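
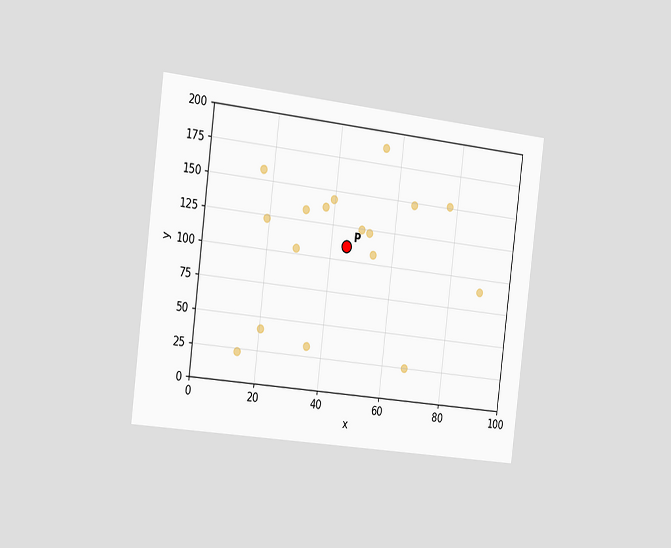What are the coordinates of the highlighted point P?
The chart is tilted about 7° clockwise and viewed slightly from the left. Following the gridlines from P to each axis, P sits at (45, 110).

(45, 110)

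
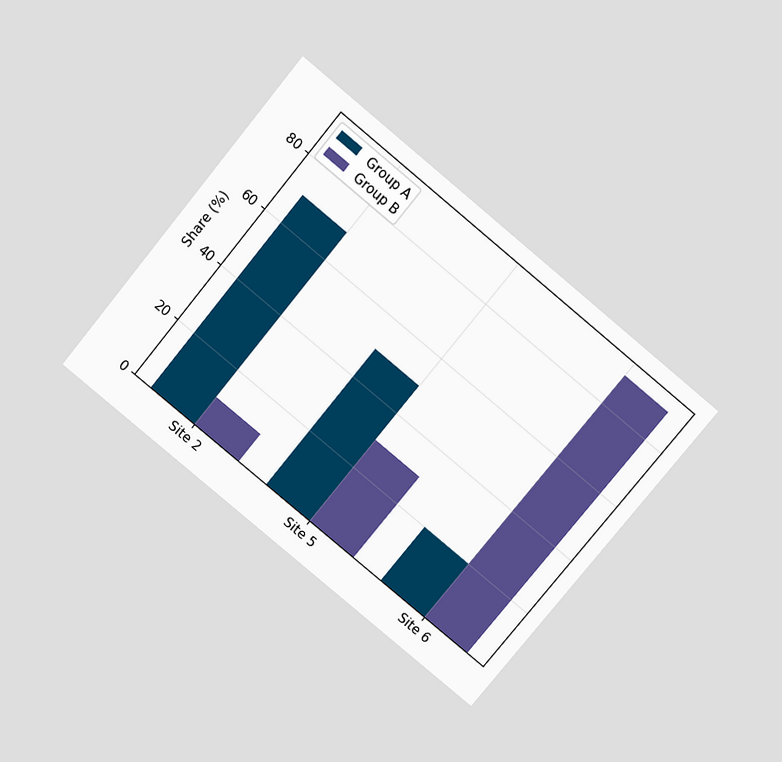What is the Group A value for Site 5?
The chart is tilted about 40° clockwise and viewed slightly from above. The Group A bar at Site 5 reaches 50% on the y-axis.

50%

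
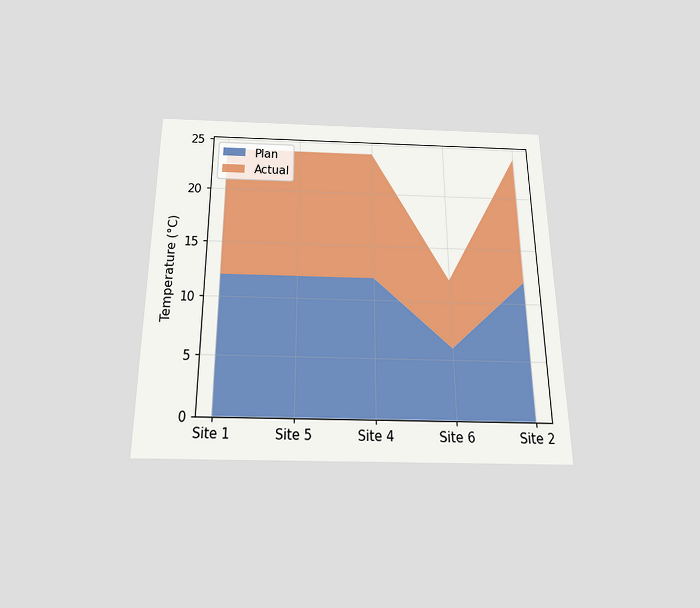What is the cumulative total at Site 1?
The chart is viewed slightly from below. The stacked total at Site 1 reaches 24°C.

24°C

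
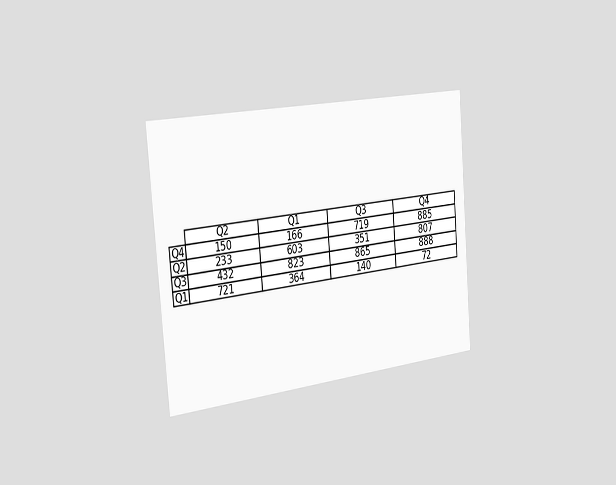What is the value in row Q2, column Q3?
351

The chart is tilted about 5° counter-clockwise and viewed slightly from the left. The (Q2, Q3) cell reads 351.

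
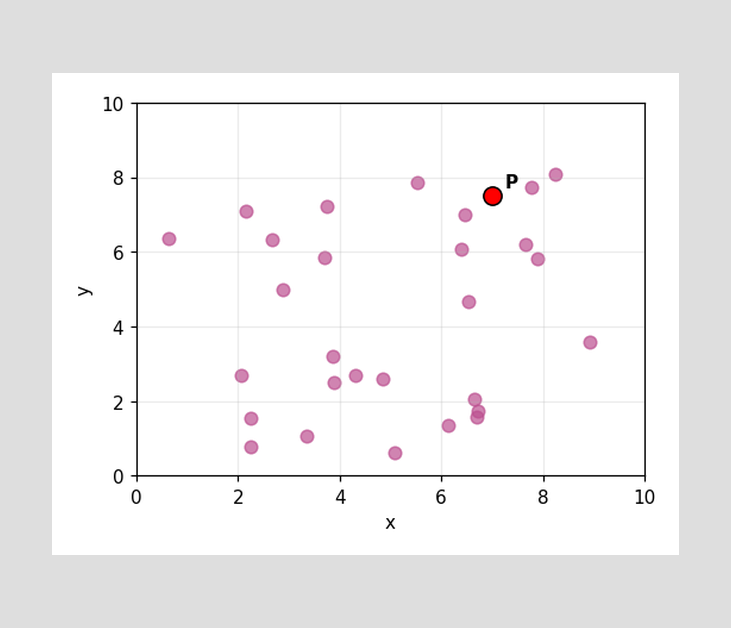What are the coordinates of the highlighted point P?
(7, 7.5)

Following the gridlines from P to each axis, P sits at (7, 7.5).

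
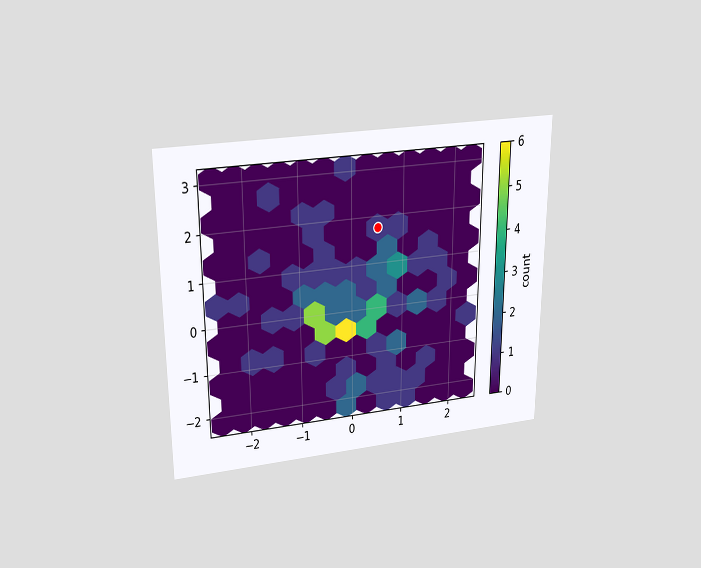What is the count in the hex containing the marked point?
The chart is viewed slightly from above. The marked hex reads 1 on the colorbar.

1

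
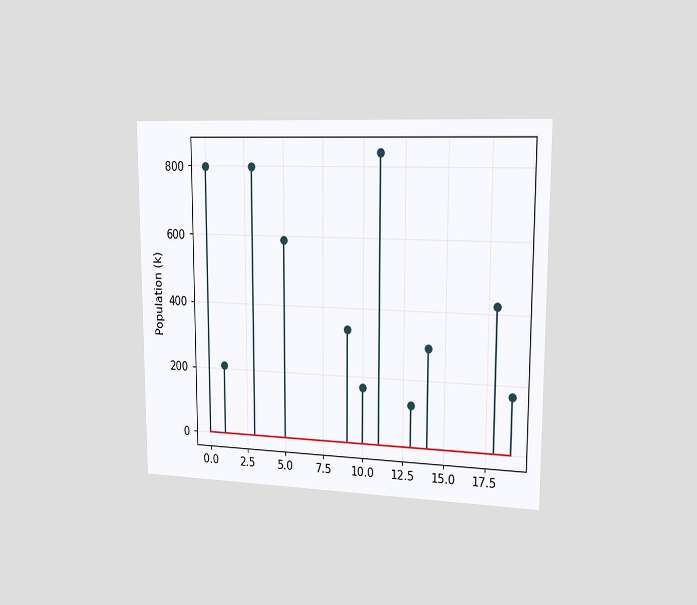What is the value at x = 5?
The chart is viewed slightly from the right. The stem at x=5 reaches 588k.

588k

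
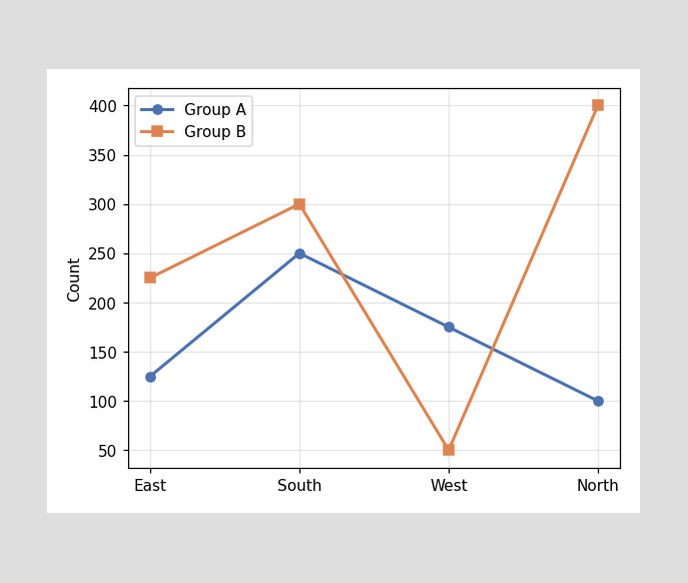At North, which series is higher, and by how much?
Group B, by 300

At North, Group B sits above the other line by 300.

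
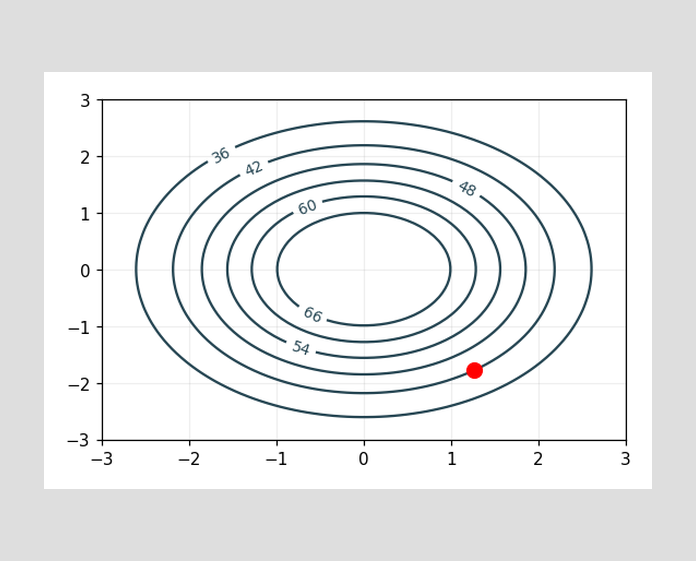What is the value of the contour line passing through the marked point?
42

The marked point sits on the contour labelled 42.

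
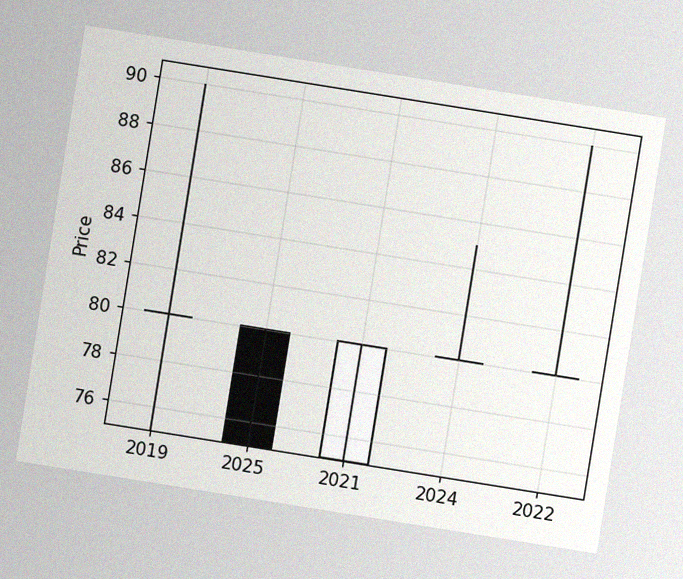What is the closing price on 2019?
80

The chart is tilted about 9° clockwise, with some photo noise. The 2019 candle closes at 80.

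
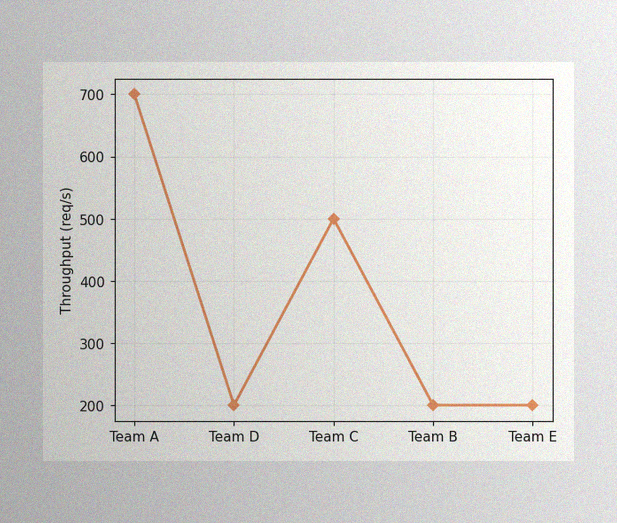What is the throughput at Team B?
The image has some photo noise and uneven lighting. At Team B, the line is at 200req/s.

200req/s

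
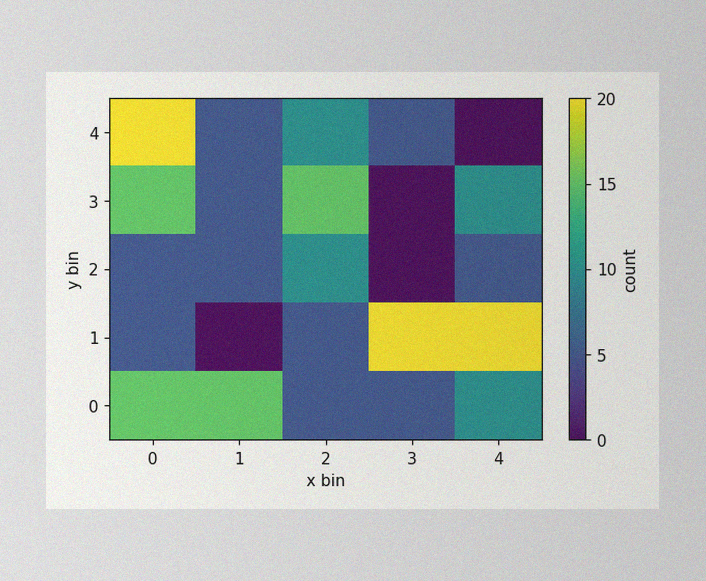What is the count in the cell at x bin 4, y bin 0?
The image has some photo noise and uneven lighting. Matching the cell (4, 0) against the colorbar gives 10.

10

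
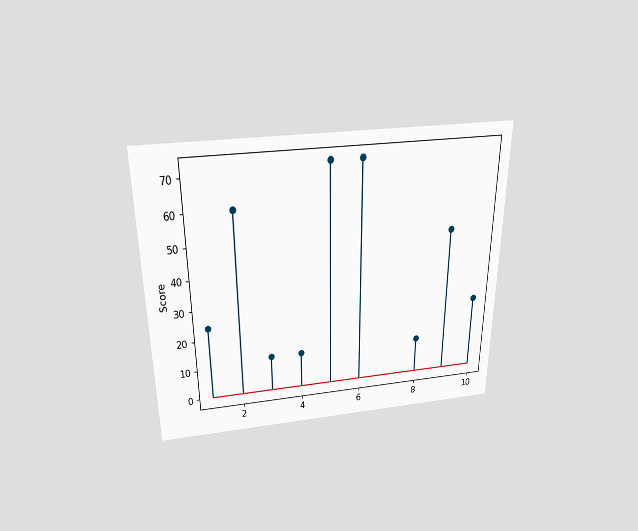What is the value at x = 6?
72

The chart is viewed slightly from above. The stem at x=6 reaches 72.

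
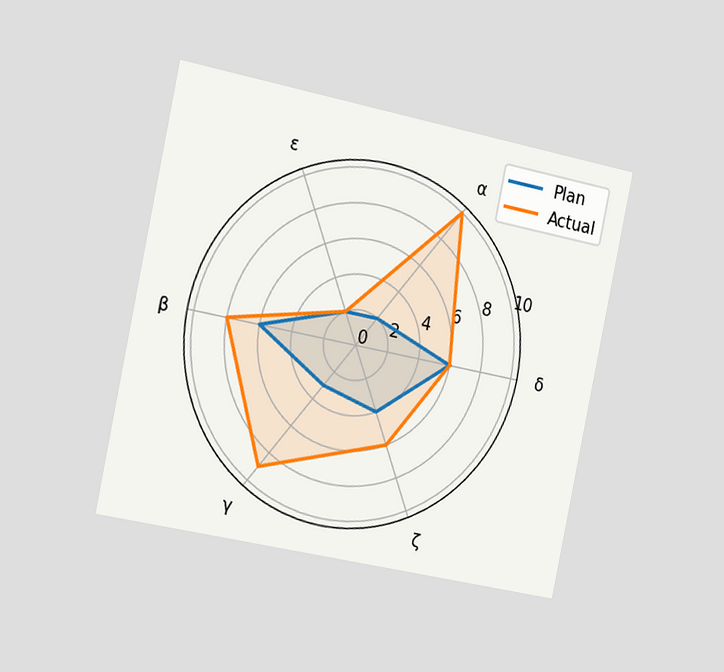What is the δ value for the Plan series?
6

The chart is tilted about 12° clockwise and viewed slightly from the left. On the δ axis, Plan reaches 6.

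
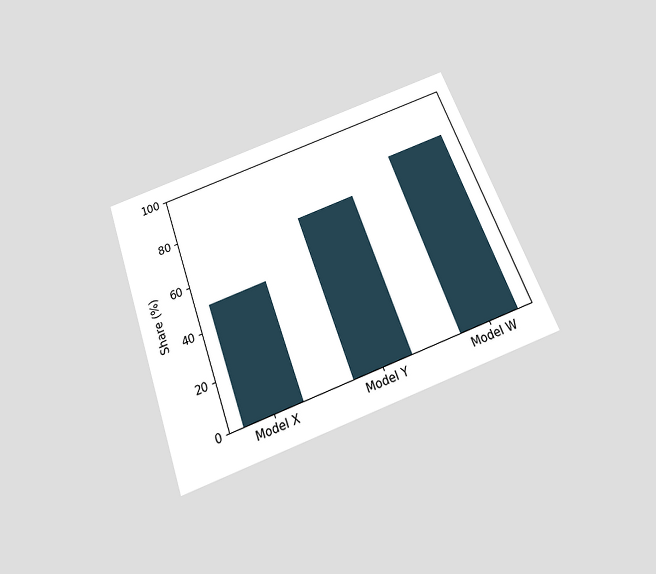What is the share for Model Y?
70%

The chart is tilted about 20° counter-clockwise and viewed slightly from below. Reading along the chart's y-axis, the Model Y bar reaches 70%.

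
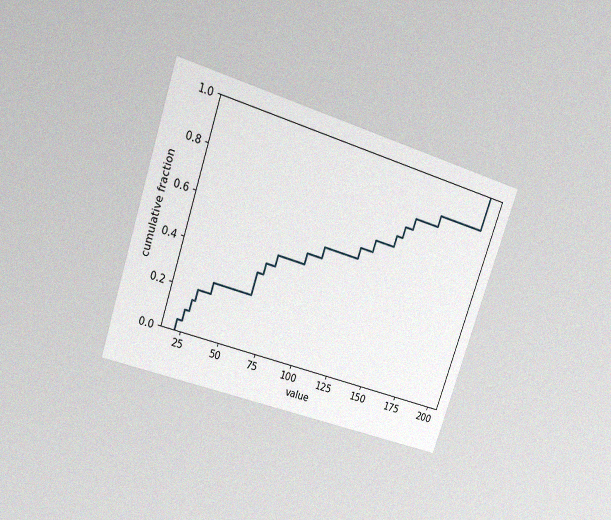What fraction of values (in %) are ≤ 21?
The chart is tilted about 19° clockwise and viewed at a slight angle, with some photo noise. At x=21 the ECDF step is at 5%.

5%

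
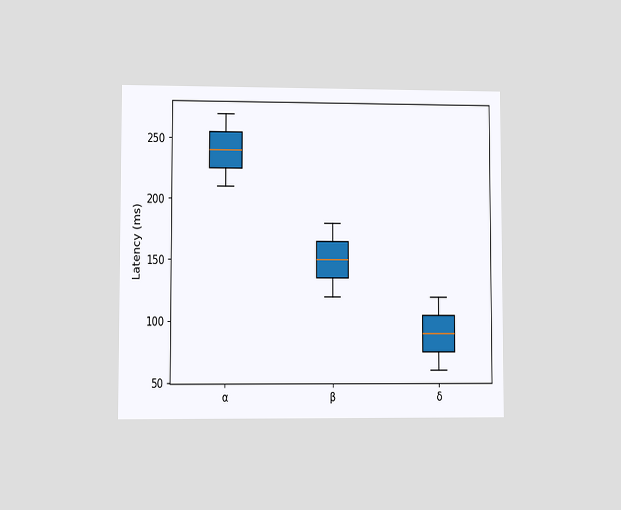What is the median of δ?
90ms

The chart is viewed at a slight angle. The median line in the δ box sits at 90ms.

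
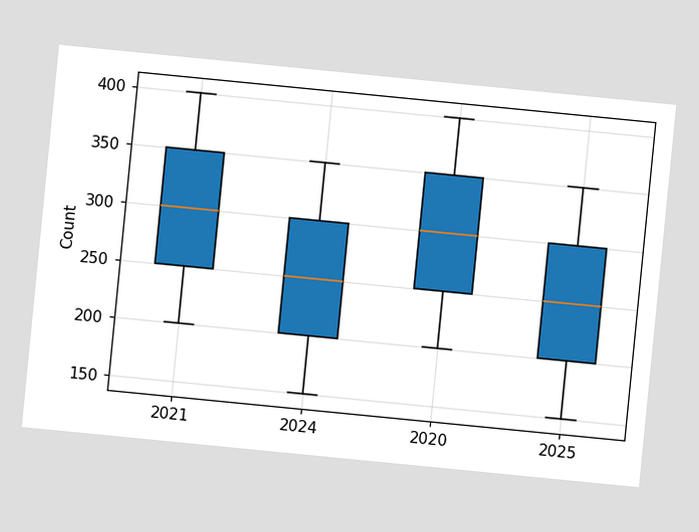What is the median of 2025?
250

The chart is tilted about 6° clockwise. The median line in the 2025 box sits at 250.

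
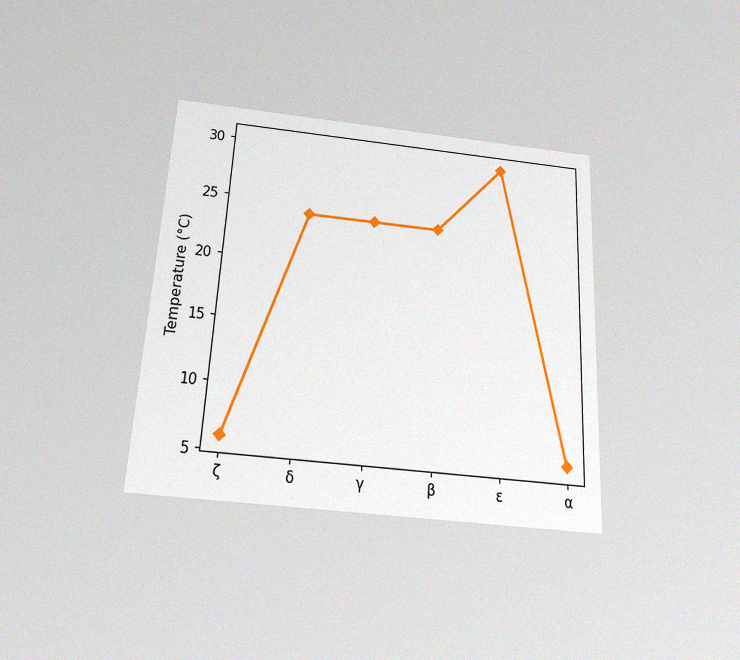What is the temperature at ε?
The chart is tilted about 3° clockwise and viewed slightly from below, with some photo noise. At ε, the line is at 30°C.

30°C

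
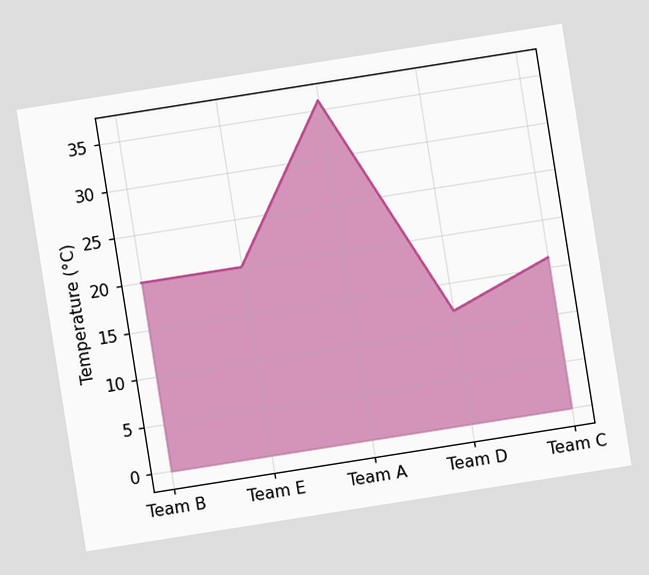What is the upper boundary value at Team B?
The chart is tilted about 9° counter-clockwise. At Team B the upper boundary is at 20°C.

20°C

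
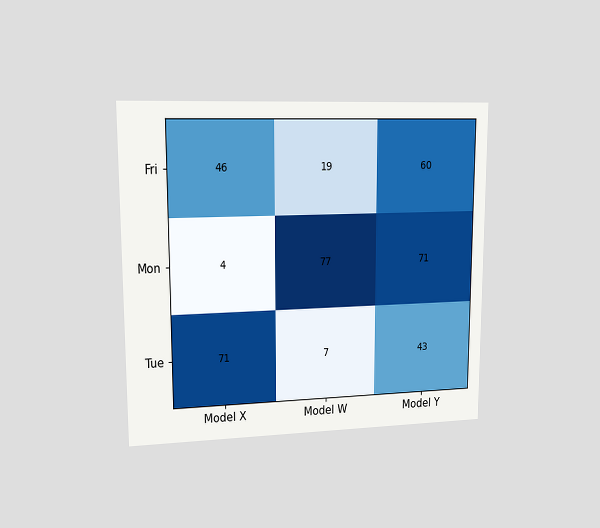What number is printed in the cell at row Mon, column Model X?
4

The chart is viewed at a slight angle. The (Mon, Model X) cell reads 4.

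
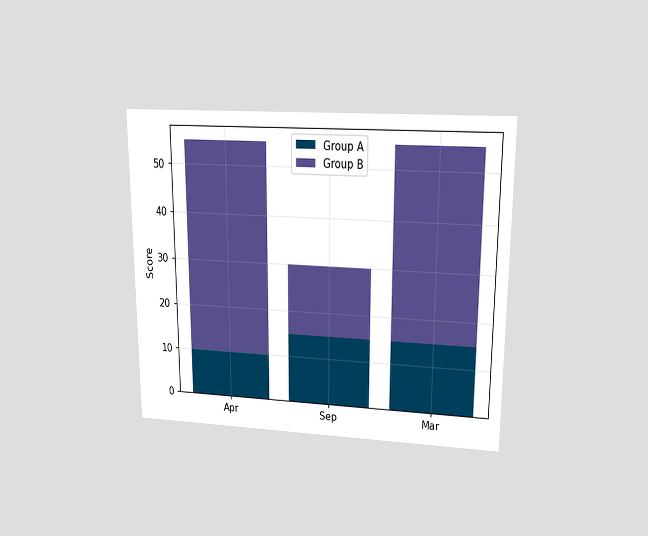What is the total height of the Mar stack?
The chart is viewed at a slight angle. The Mar stack's top reaches 55 on the y-axis.

55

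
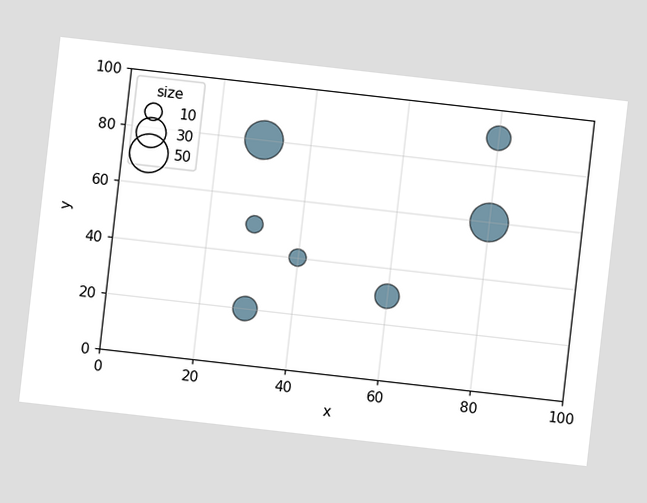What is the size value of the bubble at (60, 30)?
20

The chart is tilted about 6° clockwise. Matching the bubble at (60, 30) against the size legend gives 20.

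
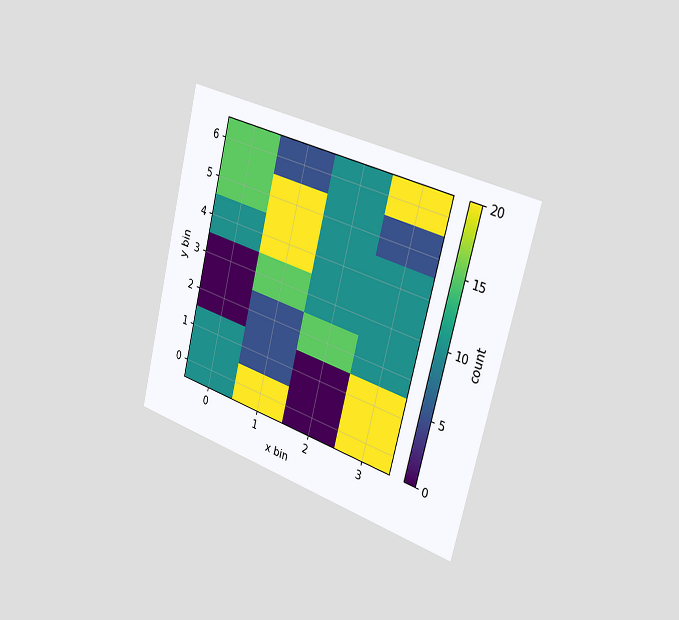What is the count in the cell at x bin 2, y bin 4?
10

The chart is tilted about 14° clockwise and viewed slightly from the right. Matching the cell (2, 4) against the colorbar gives 10.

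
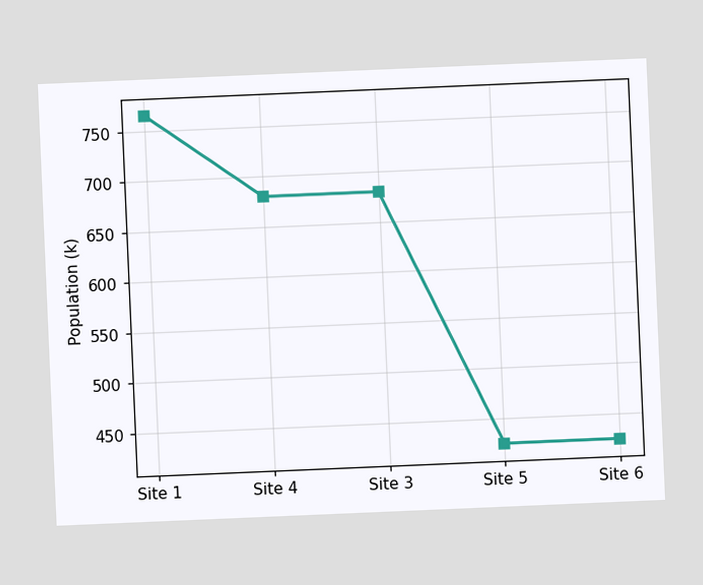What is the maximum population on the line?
765k

The chart is tilted about 2° counter-clockwise. The highest point is at Site 1, and reading across to the y-axis gives 765k.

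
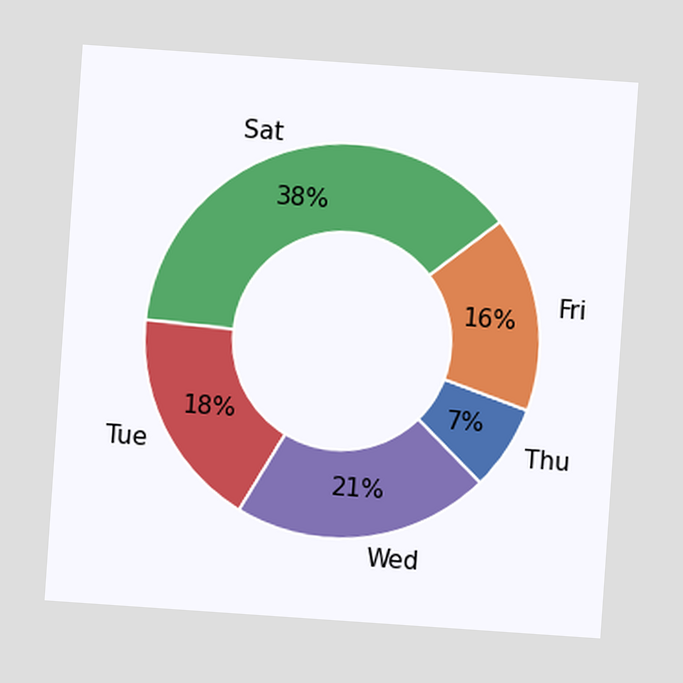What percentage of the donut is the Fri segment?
The chart is tilted about 4° clockwise. The Fri segment takes up 16% of the ring.

16%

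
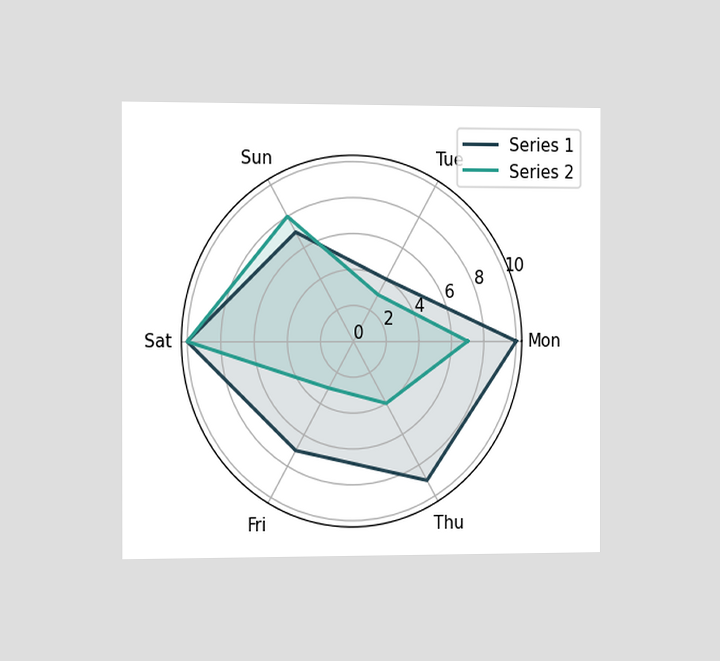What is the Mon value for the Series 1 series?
The chart is viewed slightly from the left. On the Mon axis, Series 1 reaches 10.

10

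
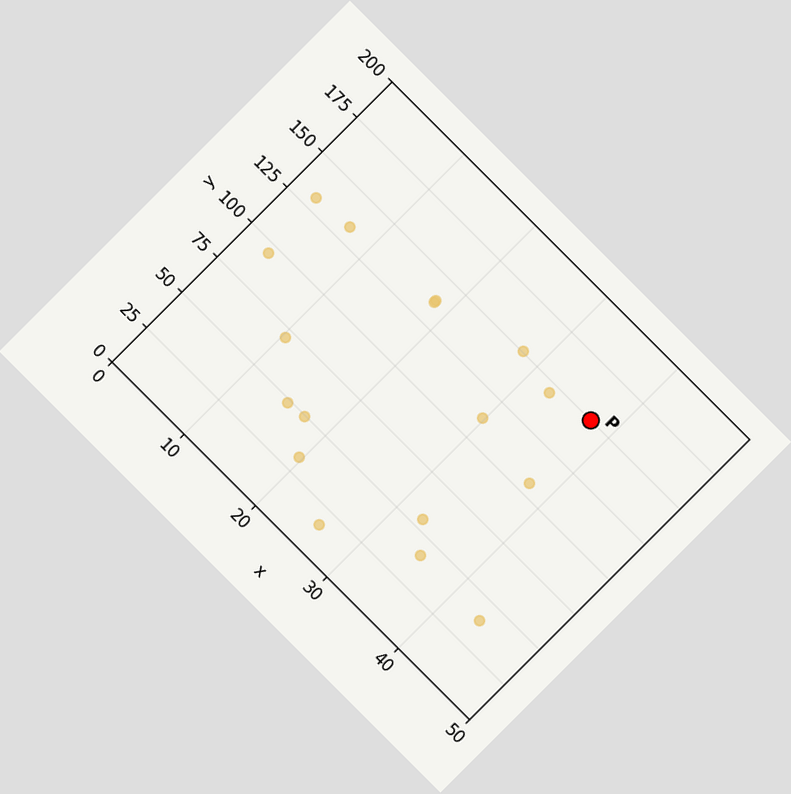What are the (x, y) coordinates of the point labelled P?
(37.5, 150)

The chart is tilted about 45° clockwise. Following the gridlines from P to each axis, P sits at (37.5, 150).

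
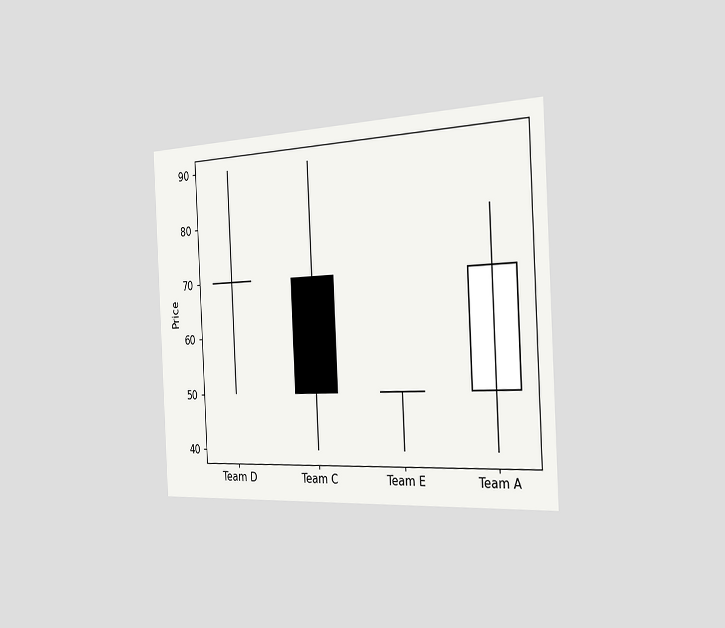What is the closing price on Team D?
The chart is tilted about 3° counter-clockwise and viewed slightly from the right. The Team D candle closes at 70.

70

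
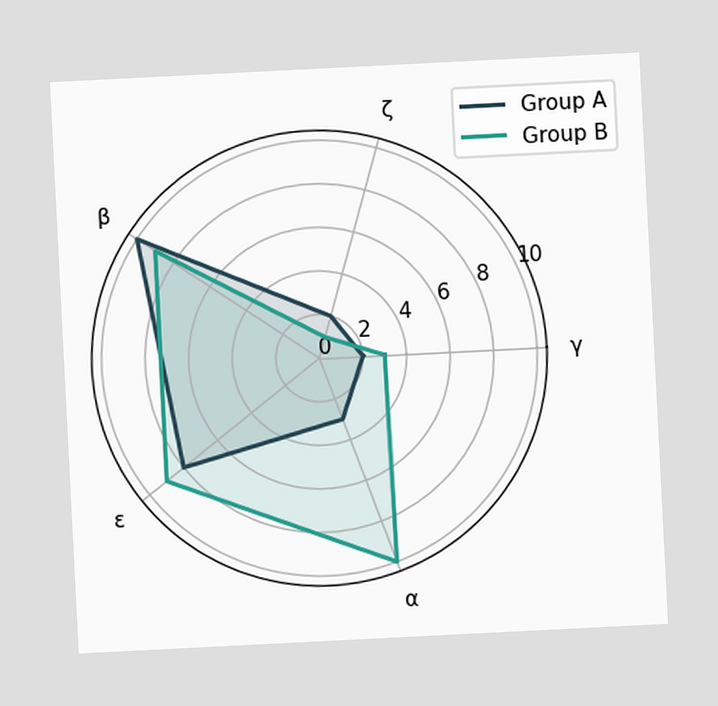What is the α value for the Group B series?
The chart is tilted about 3° counter-clockwise. On the α axis, Group B reaches 10.

10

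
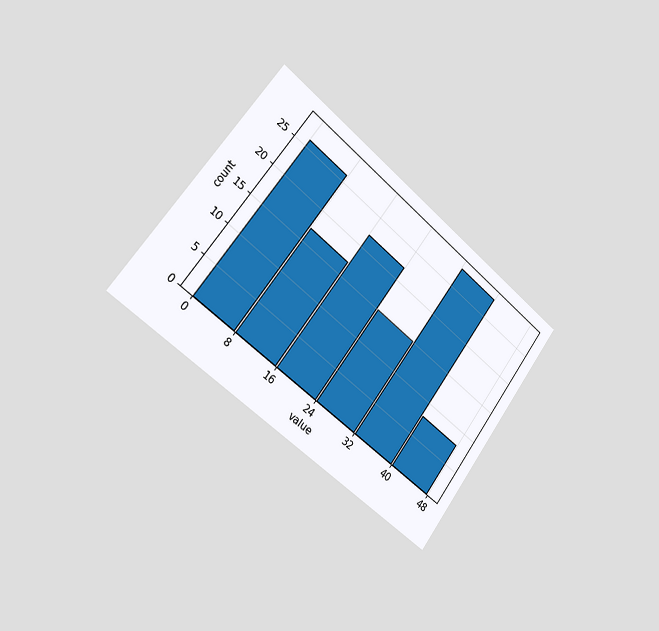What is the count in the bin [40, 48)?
The chart is tilted about 38° clockwise and viewed slightly from the left. The [40, 48) bin has height 8.

8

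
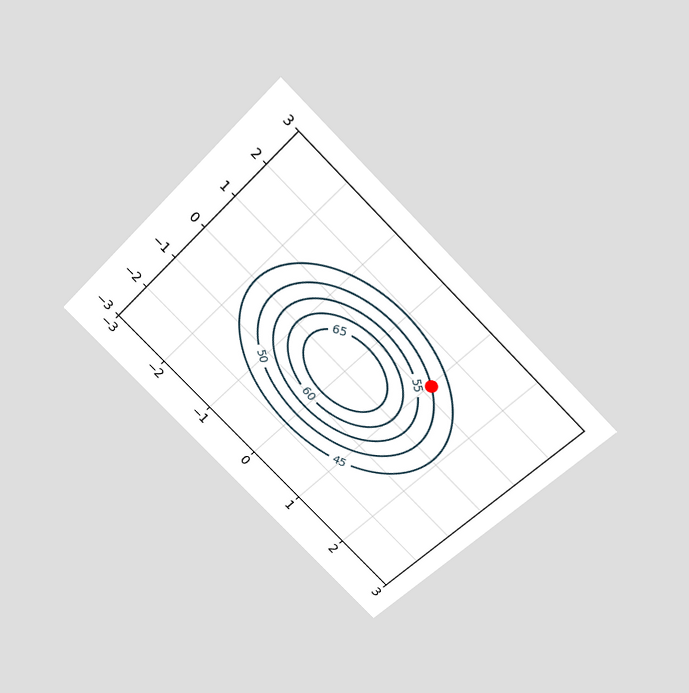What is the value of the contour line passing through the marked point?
50

The chart is tilted about 45° clockwise and viewed slightly from above. The marked point sits on the contour labelled 50.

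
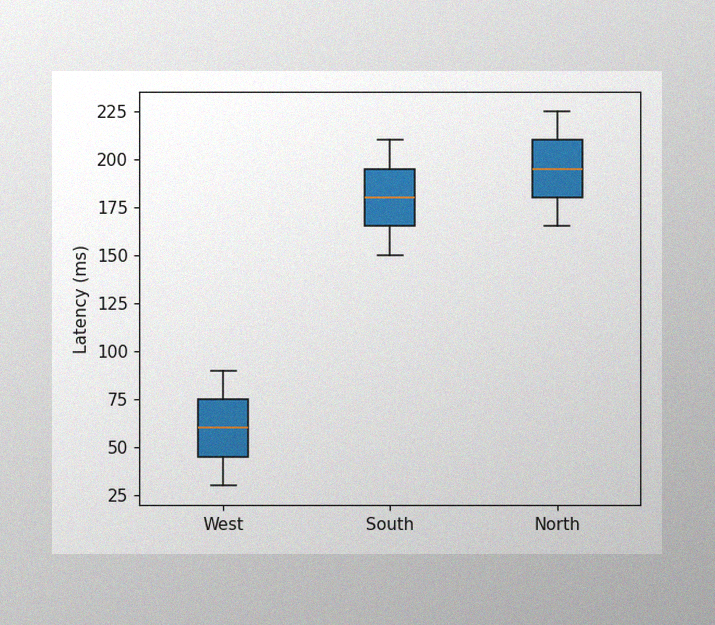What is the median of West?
60ms

The image has some photo noise and uneven lighting. The median line in the West box sits at 60ms.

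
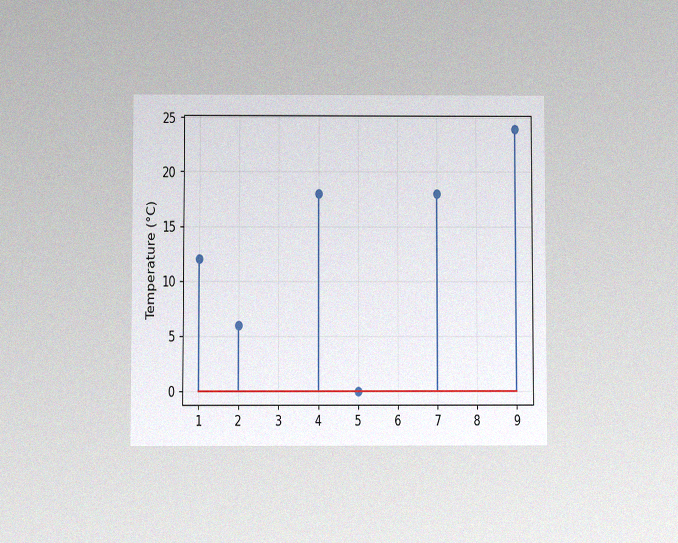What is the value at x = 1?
The chart is viewed at a slight angle, with some photo noise. The stem at x=1 reaches 12°C.

12°C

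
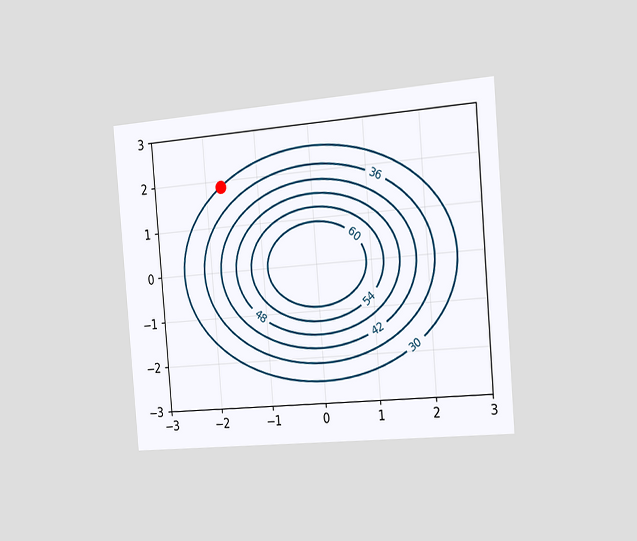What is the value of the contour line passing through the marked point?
The chart is tilted about 5° counter-clockwise and viewed slightly from the right. The marked point sits on the contour labelled 30.

30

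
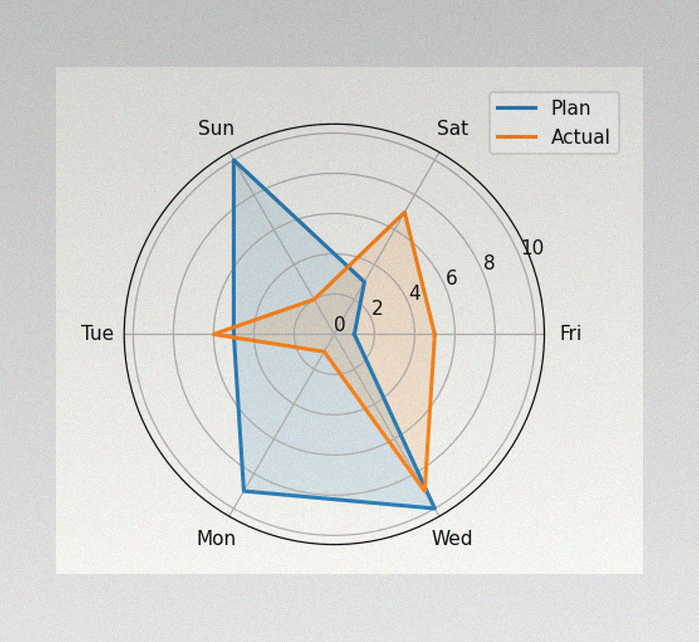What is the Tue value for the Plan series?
5

The image has some photo noise and uneven lighting. On the Tue axis, Plan reaches 5.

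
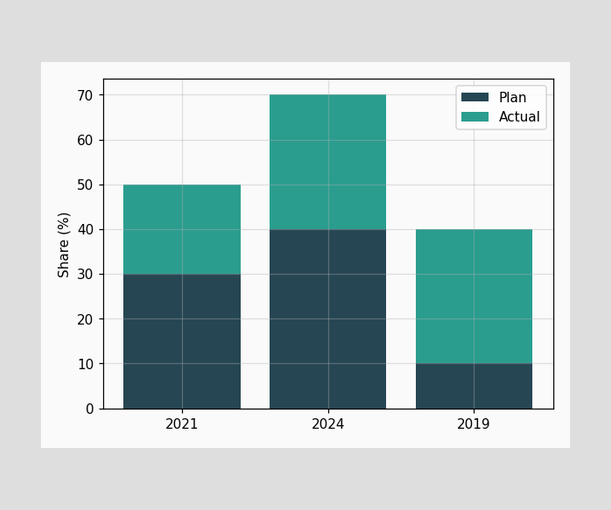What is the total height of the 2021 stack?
The 2021 stack's top reaches 50% on the y-axis.

50%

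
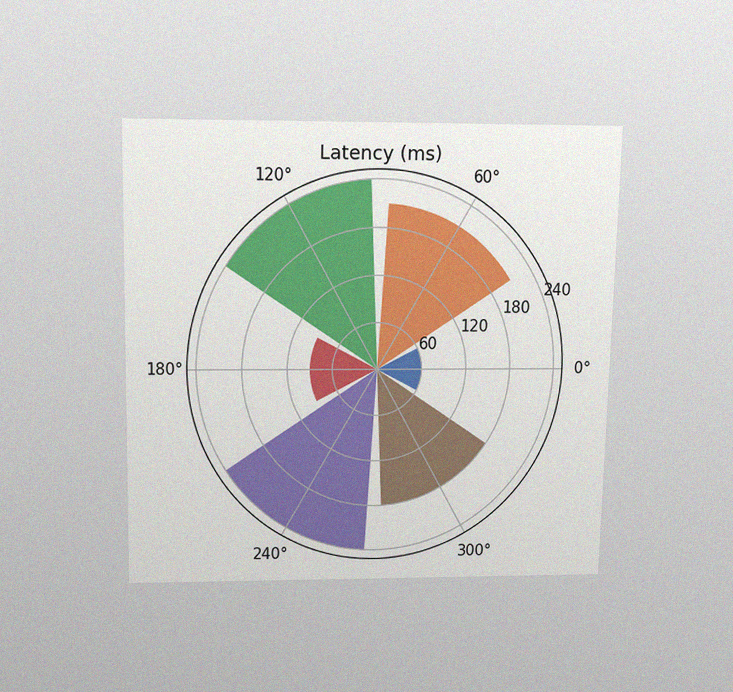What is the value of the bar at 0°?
The chart is viewed slightly from above, with some photo noise. The bar at 0° reaches 60ms on the radial axis.

60ms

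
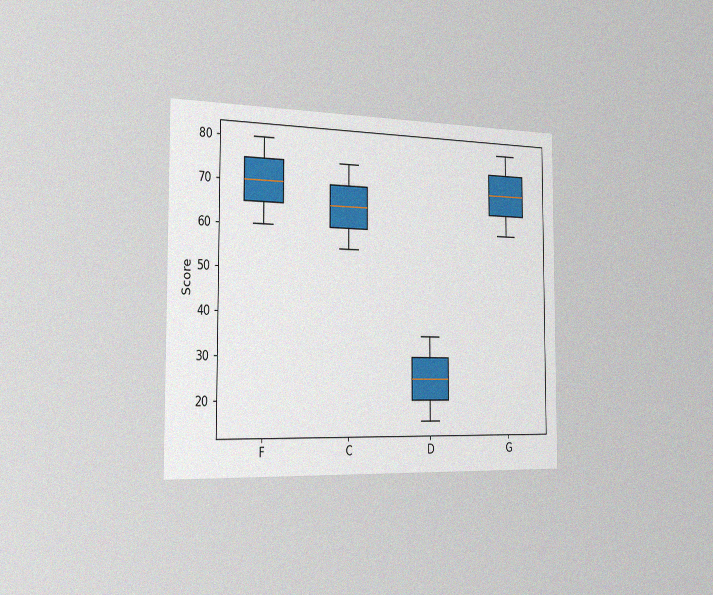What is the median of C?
The chart is viewed slightly from the left, with some photo noise. The median line in the C box sits at 65.

65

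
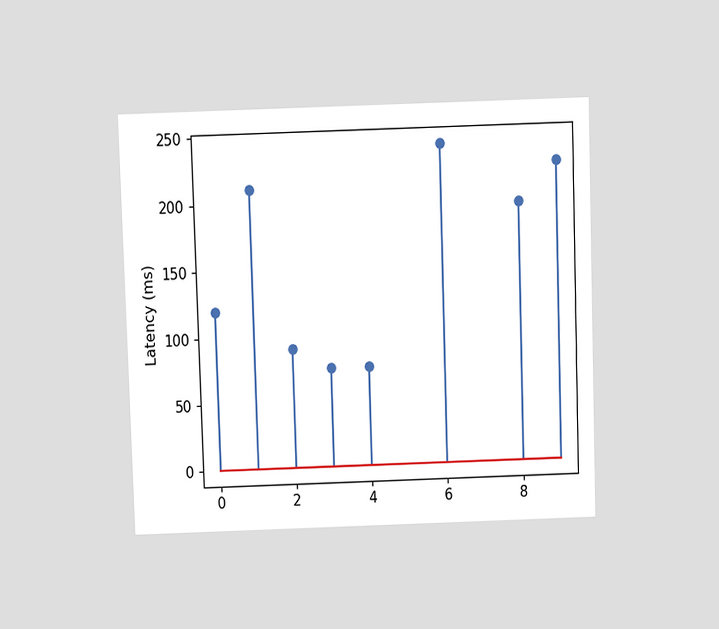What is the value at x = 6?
240ms

The chart is viewed slightly from above. The stem at x=6 reaches 240ms.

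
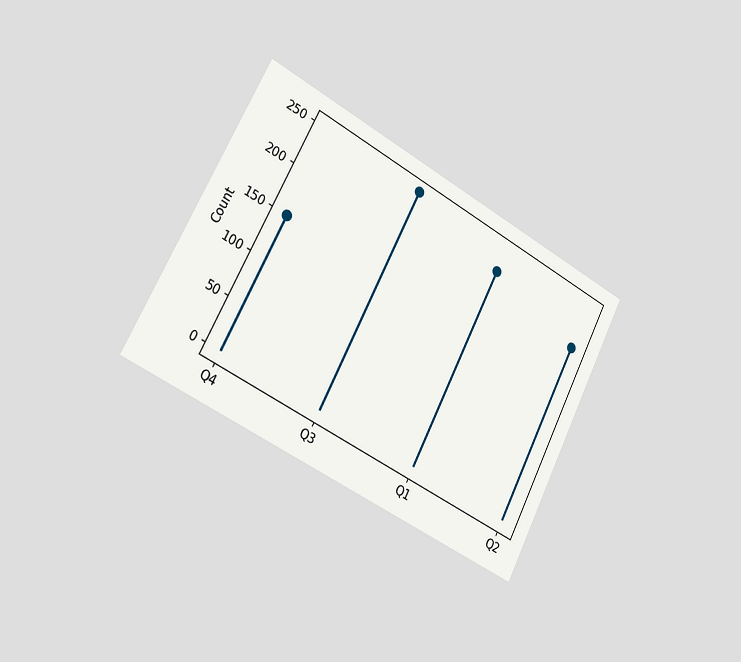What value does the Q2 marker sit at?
200

The chart is tilted about 27° clockwise and viewed slightly from the left. The Q2 marker sits at 200.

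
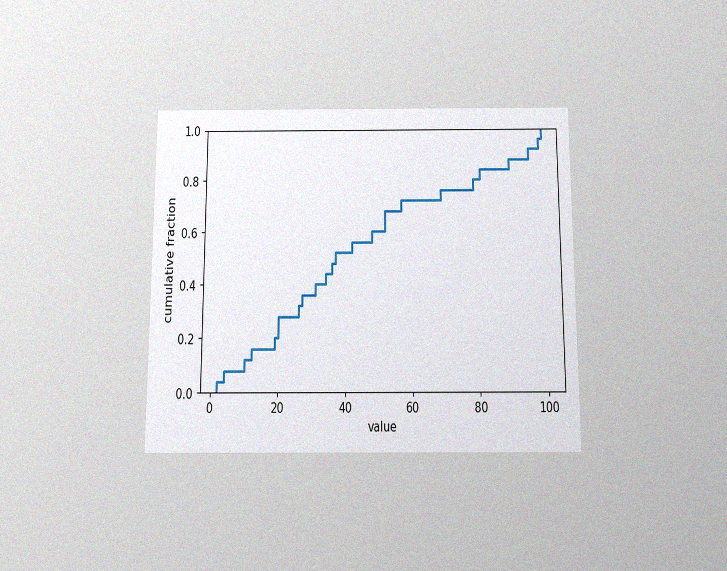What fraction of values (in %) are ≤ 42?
56%

The chart is viewed slightly from below, with some photo noise. At x=42 the ECDF step is at 56%.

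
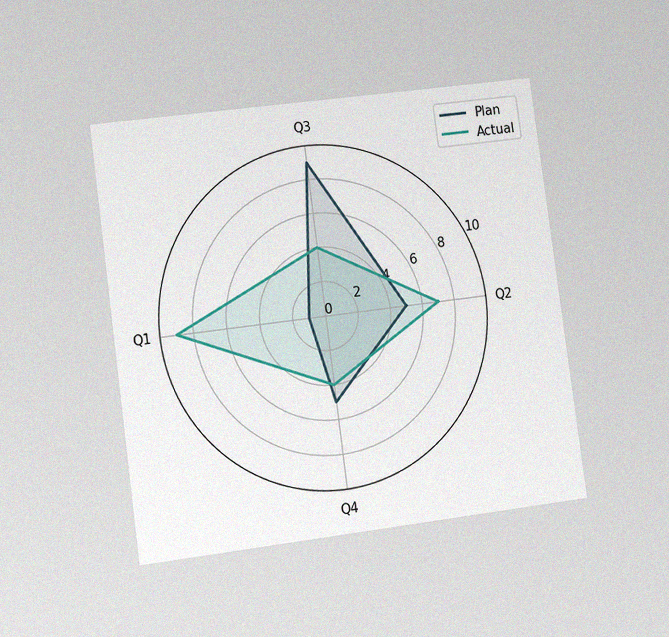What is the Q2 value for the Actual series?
The chart is tilted about 8° counter-clockwise and viewed at a slight angle, with some photo noise. On the Q2 axis, Actual reaches 7.

7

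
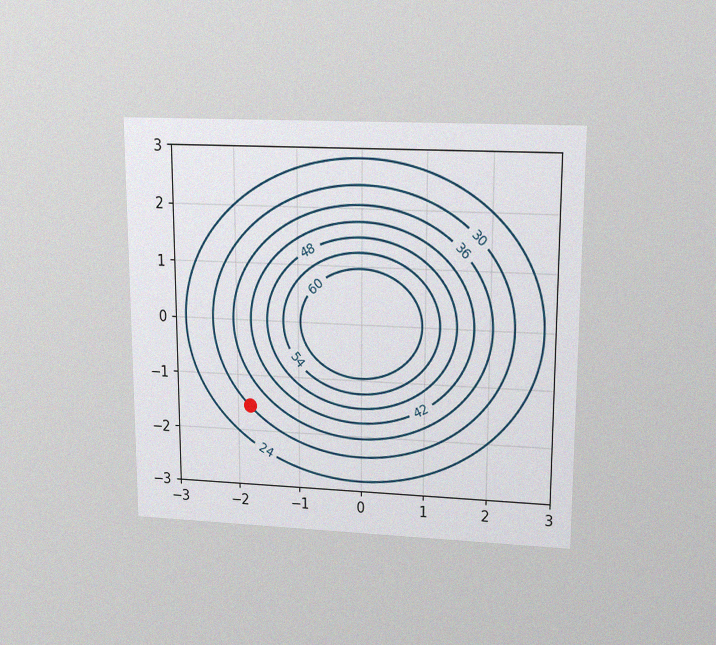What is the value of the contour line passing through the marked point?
30

The chart is viewed slightly from above, with some photo noise. The marked point sits on the contour labelled 30.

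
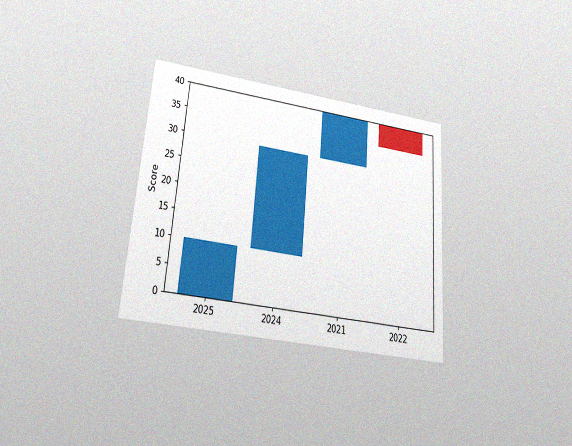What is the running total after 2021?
The chart is tilted about 5° clockwise and viewed at a slight angle, with some photo noise. After 2021 the running total reaches 40.

40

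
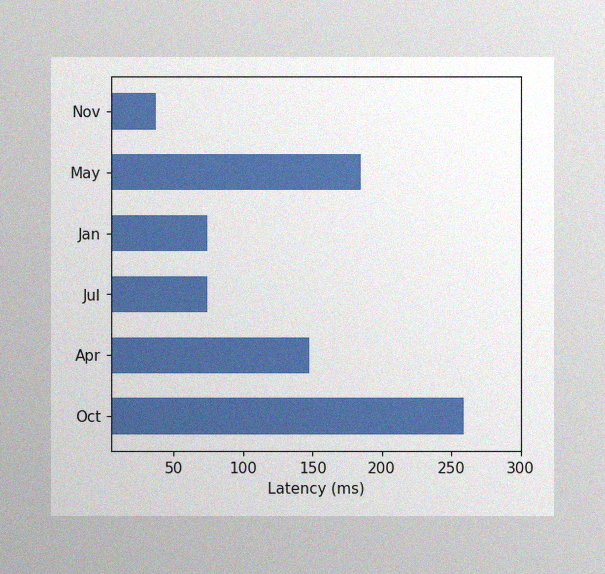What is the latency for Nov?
37ms

The image has some photo noise and uneven lighting. Reading along the chart's x-axis, the Nov bar reaches 37ms.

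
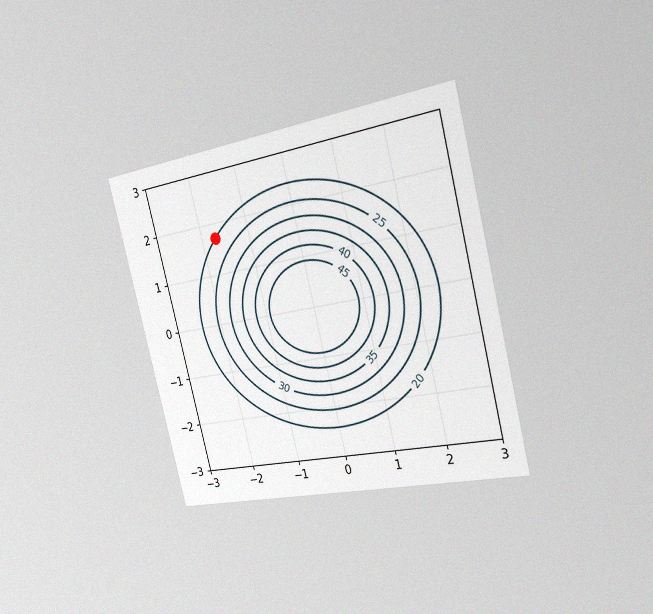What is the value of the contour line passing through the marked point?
20

The chart is tilted about 14° counter-clockwise and viewed slightly from the right, with some photo noise. The marked point sits on the contour labelled 20.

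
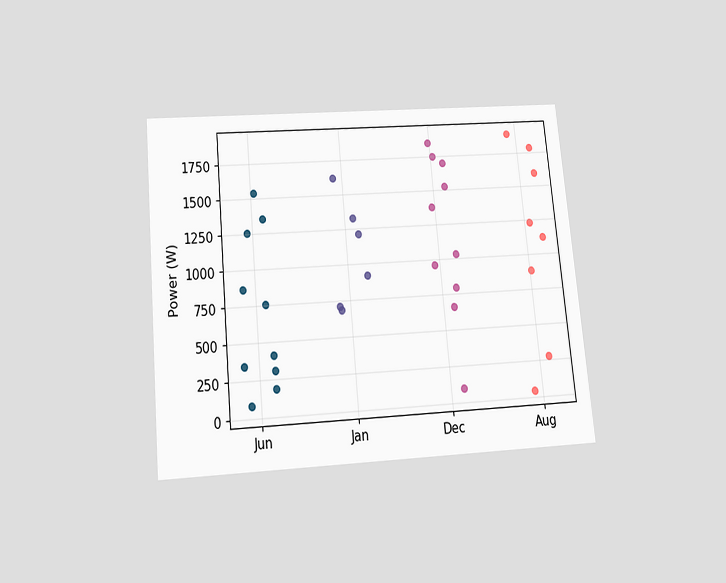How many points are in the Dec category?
The chart is tilted about 5° counter-clockwise and viewed slightly from below. Counting the markers in the Dec column gives 10.

10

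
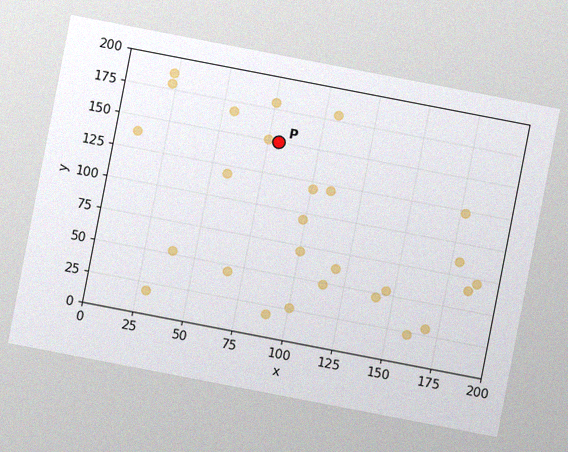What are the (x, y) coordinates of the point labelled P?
(80, 150)

The chart is tilted about 11° clockwise, with some photo noise. Following the gridlines from P to each axis, P sits at (80, 150).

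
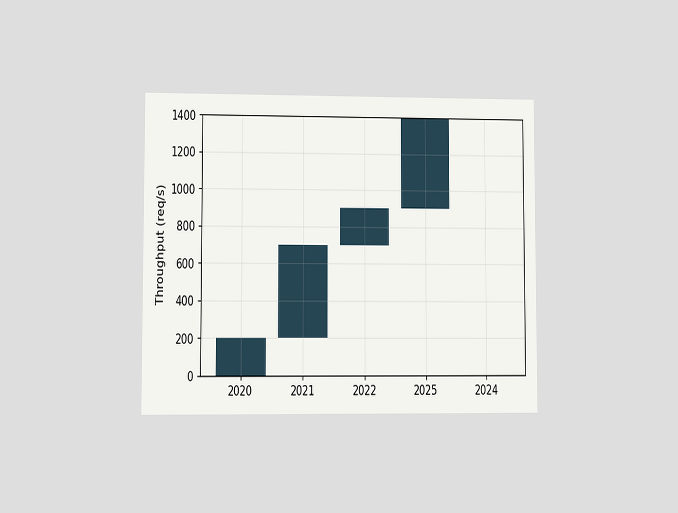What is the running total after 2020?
200req/s

The chart is viewed at a slight angle. After 2020 the running total reaches 200req/s.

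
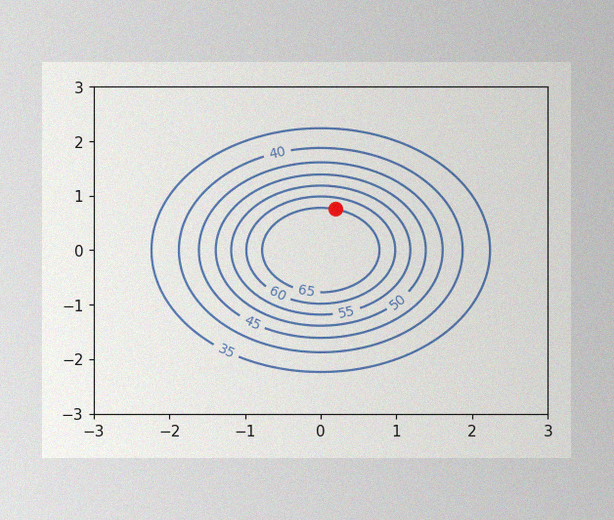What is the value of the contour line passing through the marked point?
The image has some photo noise and uneven lighting. The marked point sits on the contour labelled 65.

65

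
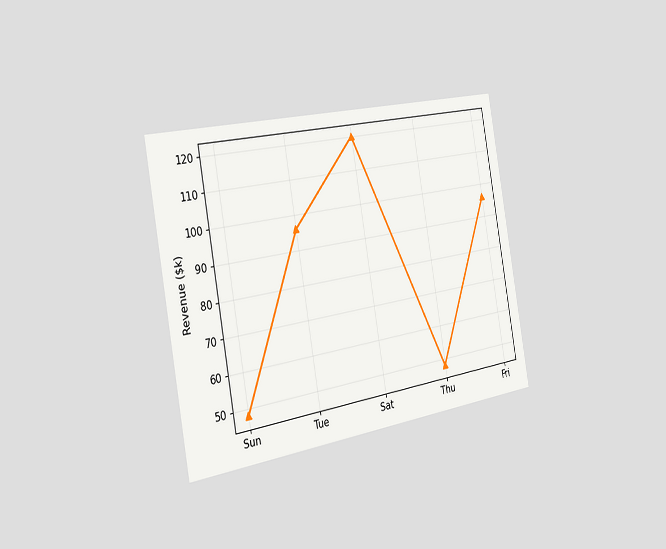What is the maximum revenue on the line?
The chart is tilted about 10° counter-clockwise and viewed slightly from the left. The highest point is at Sat, and reading across to the y-axis gives $120k.

$120k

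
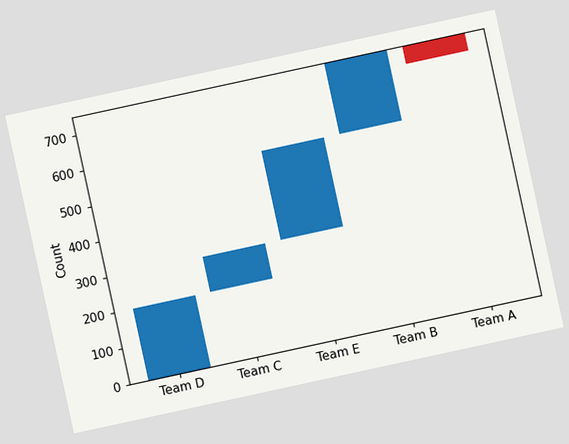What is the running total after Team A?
700

The chart is tilted about 12° counter-clockwise. After Team A the running total reaches 700.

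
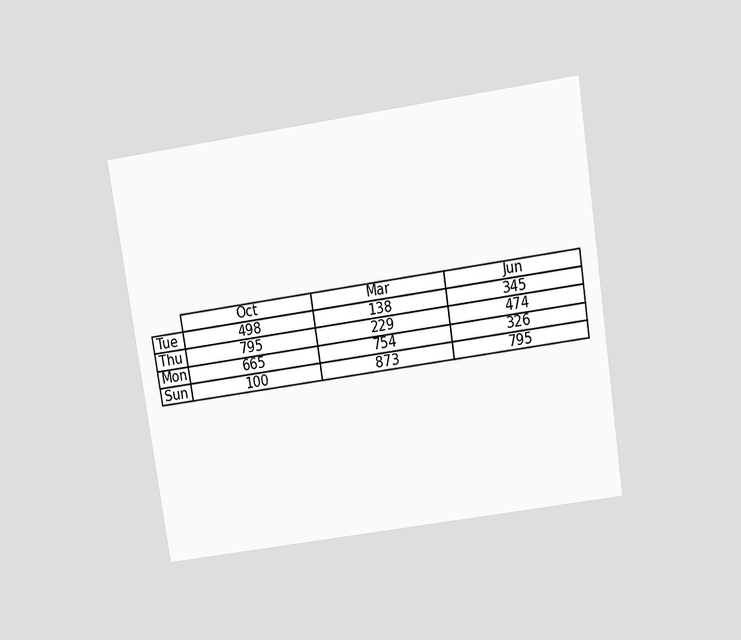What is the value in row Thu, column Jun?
The chart is tilted about 9° counter-clockwise and viewed slightly from above. The (Thu, Jun) cell reads 474.

474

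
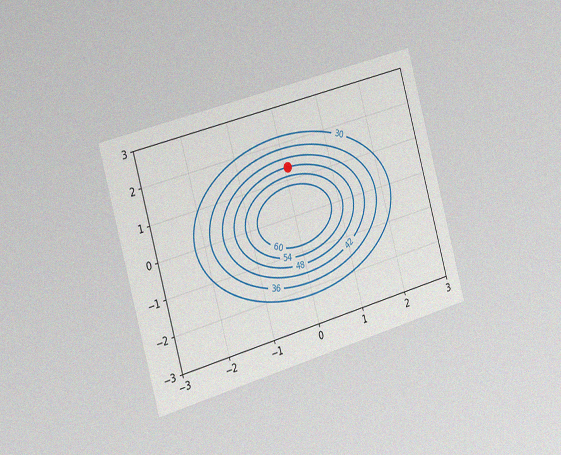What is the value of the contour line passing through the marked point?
48

The chart is tilted about 16° counter-clockwise and viewed slightly from the left, with some photo noise. The marked point sits on the contour labelled 48.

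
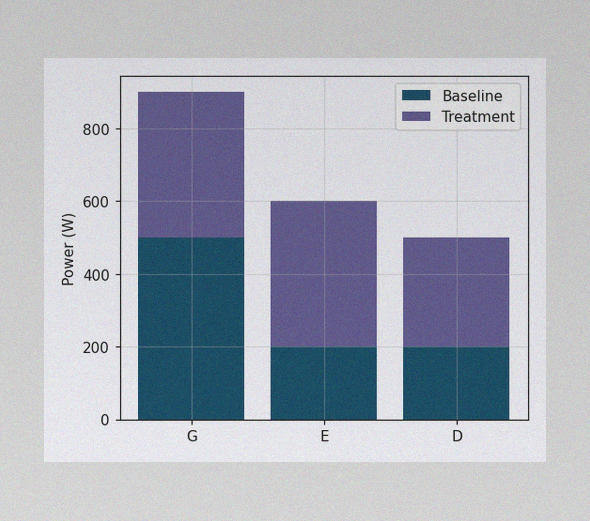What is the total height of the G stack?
900W

The image has some photo noise and uneven lighting. The G stack's top reaches 900W on the y-axis.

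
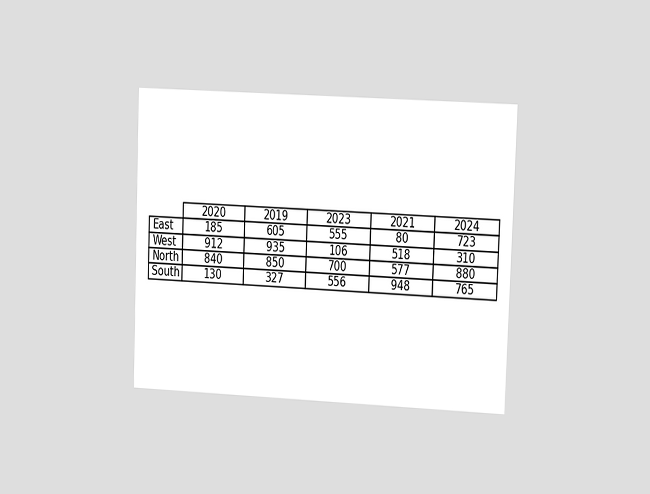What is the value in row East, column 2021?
The chart is tilted about 2° clockwise and viewed at a slight angle. The (East, 2021) cell reads 80.

80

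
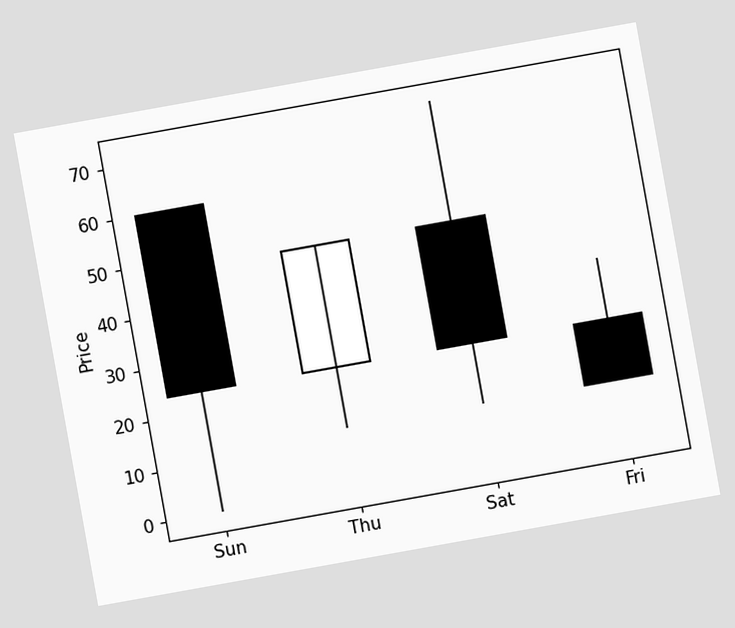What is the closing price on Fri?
The chart is tilted about 10° counter-clockwise. The Fri candle closes at 12.

12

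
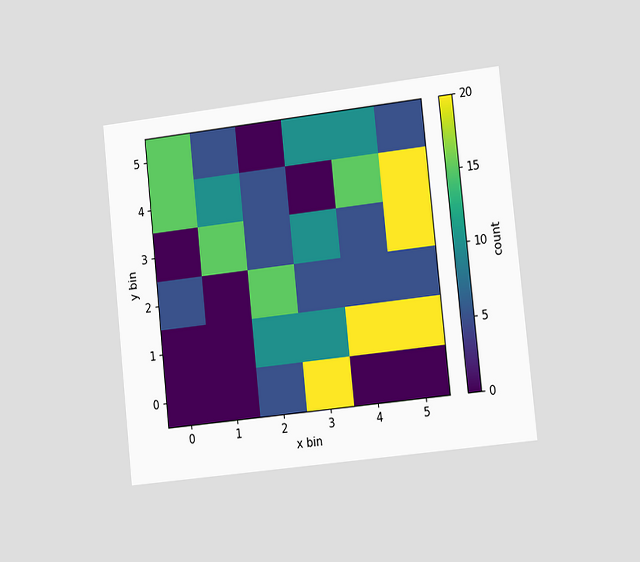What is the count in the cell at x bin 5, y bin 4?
The chart is tilted about 6° counter-clockwise and viewed slightly from the right. Matching the cell (5, 4) against the colorbar gives 20.

20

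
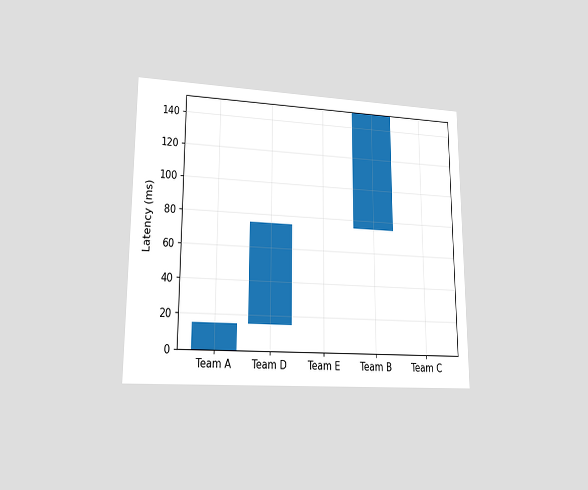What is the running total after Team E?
75ms

The chart is viewed at a slight angle. After Team E the running total reaches 75ms.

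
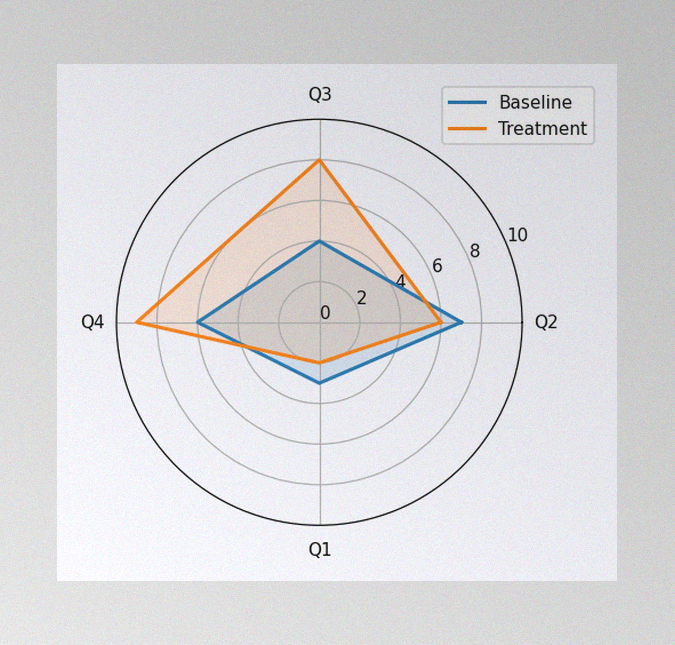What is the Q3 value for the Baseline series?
4

The image has some photo noise and uneven lighting. On the Q3 axis, Baseline reaches 4.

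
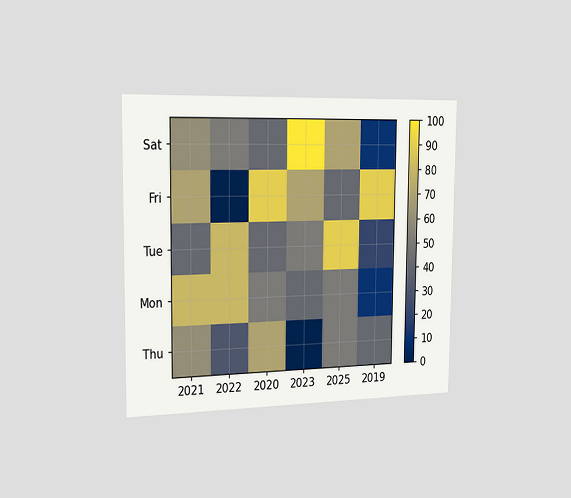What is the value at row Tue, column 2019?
20

The chart is viewed slightly from the left. Matching cell (Tue, 2019) against the colorbar gives 20.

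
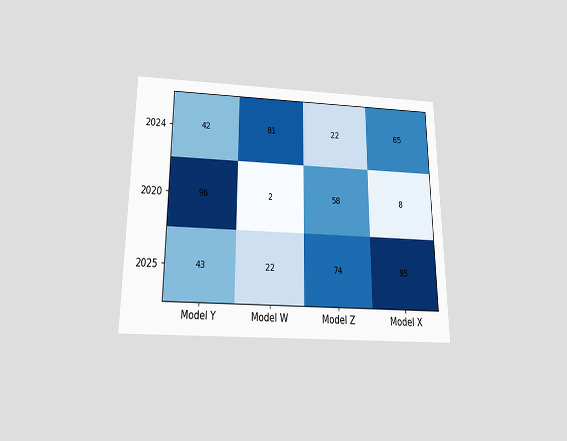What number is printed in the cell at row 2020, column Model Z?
58

The chart is viewed slightly from below. The (2020, Model Z) cell reads 58.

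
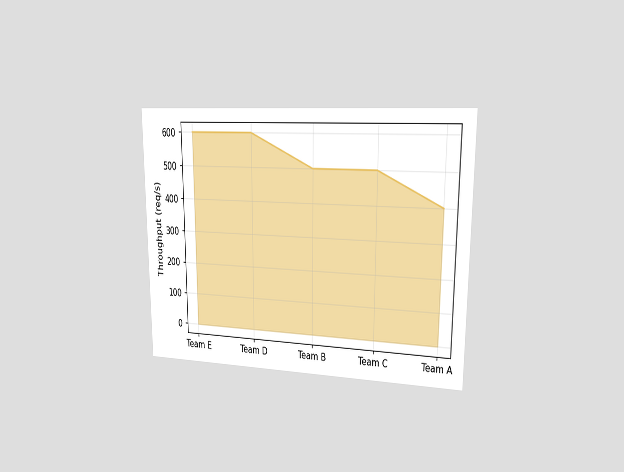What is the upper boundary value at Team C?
500req/s

The chart is viewed slightly from the right. At Team C the upper boundary is at 500req/s.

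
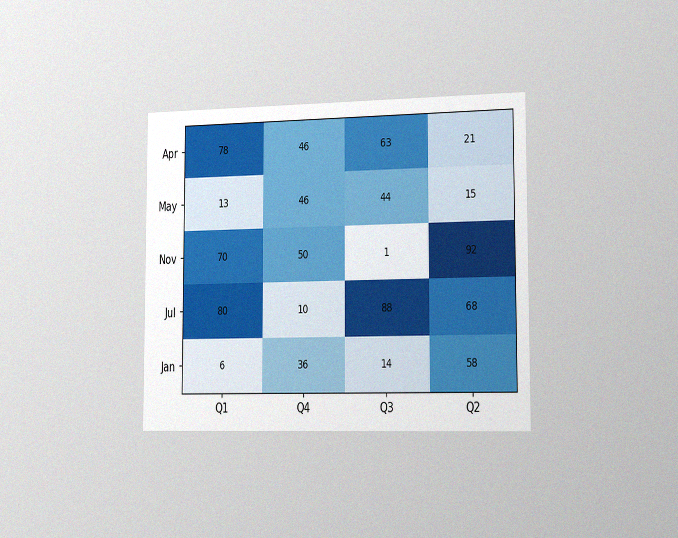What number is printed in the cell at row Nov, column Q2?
92

The chart is viewed slightly from the right, with some photo noise. The (Nov, Q2) cell reads 92.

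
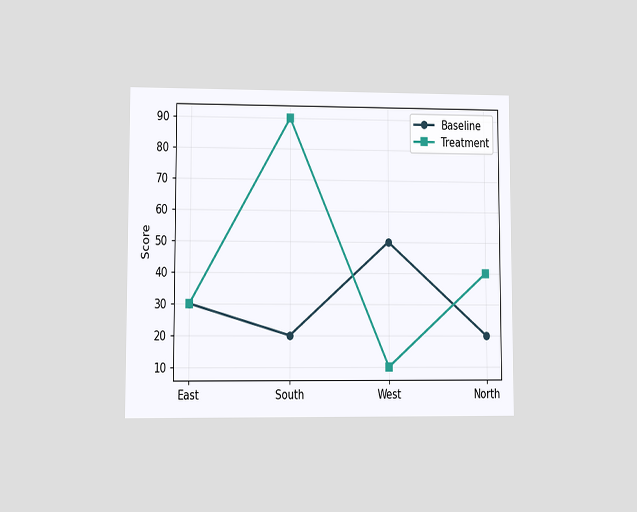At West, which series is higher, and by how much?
The chart is viewed at a slight angle. At West, Baseline sits above the other line by 40.

Baseline, by 40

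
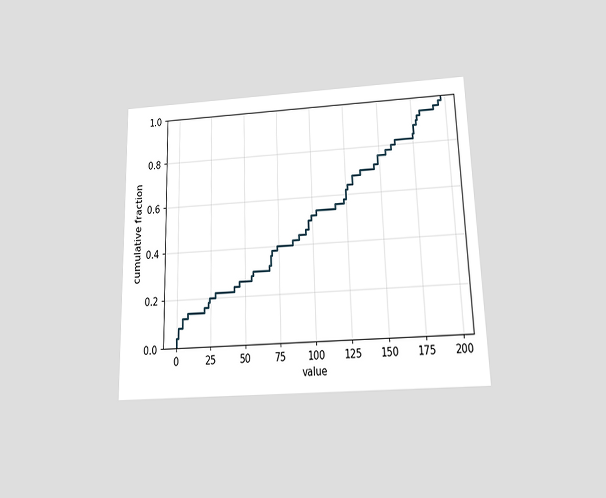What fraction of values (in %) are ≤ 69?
36%

The chart is viewed slightly from below. At x=69 the ECDF step is at 36%.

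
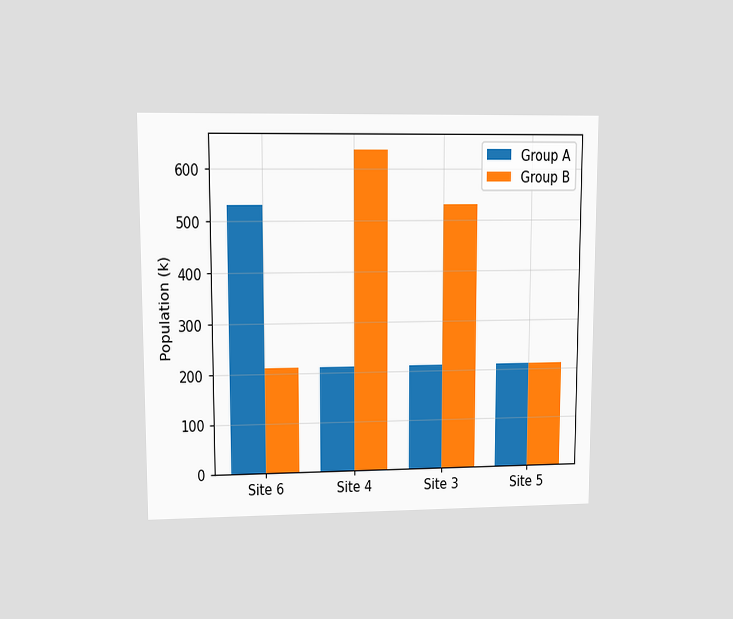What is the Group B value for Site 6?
212k

The chart is viewed at a slight angle. The Group B bar at Site 6 reaches 212k on the y-axis.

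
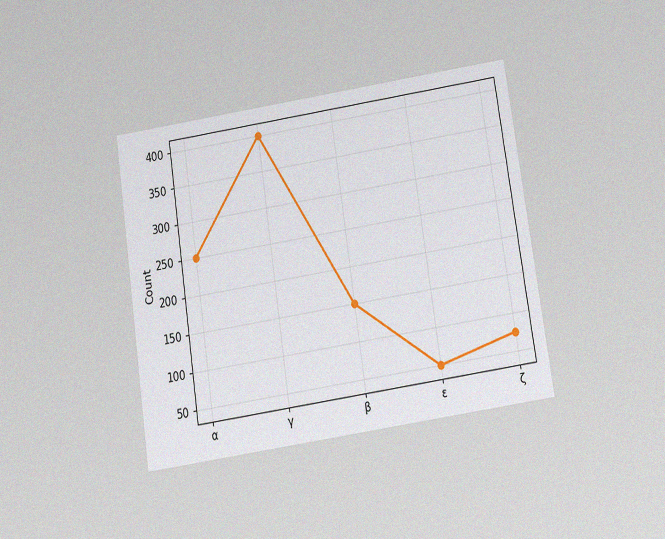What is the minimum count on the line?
50

The chart is tilted about 9° counter-clockwise and viewed slightly from below, with some photo noise. The lowest point is at ε, and reading across to the y-axis gives 50.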